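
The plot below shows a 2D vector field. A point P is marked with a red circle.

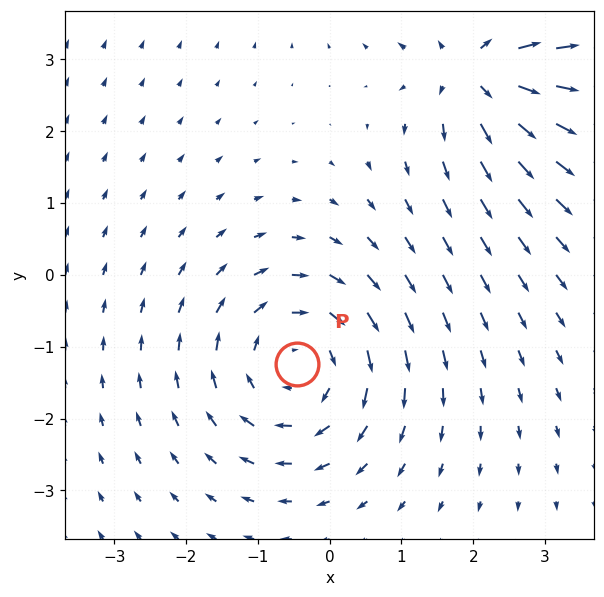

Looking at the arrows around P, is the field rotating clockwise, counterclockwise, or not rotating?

Near P at (-0.4, -1.2) the arrows circulate clockwise. The curl (z-component) there is about -4; negative curl means clockwise rotation.

clockwise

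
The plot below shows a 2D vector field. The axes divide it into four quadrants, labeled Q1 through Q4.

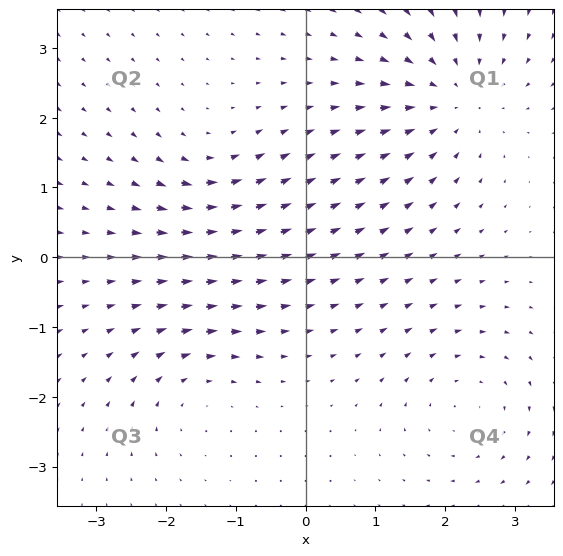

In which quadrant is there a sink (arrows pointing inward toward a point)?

Q1

The sink sits at approximately (2.1, 2.3), which lies in quadrant Q1. The divergence there is about -4, negative as expected for a sink.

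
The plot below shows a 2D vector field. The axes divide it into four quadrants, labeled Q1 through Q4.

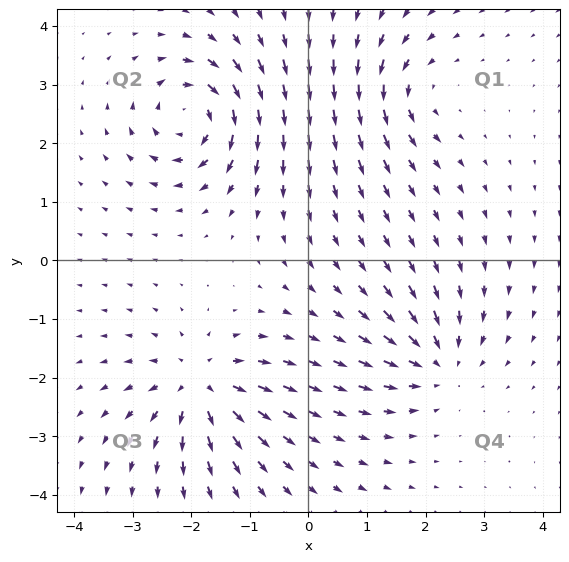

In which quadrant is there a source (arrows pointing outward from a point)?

Q3

The source sits at approximately (-1.8, -2.1), which lies in quadrant Q3. The divergence there is about +6, positive as expected for a source.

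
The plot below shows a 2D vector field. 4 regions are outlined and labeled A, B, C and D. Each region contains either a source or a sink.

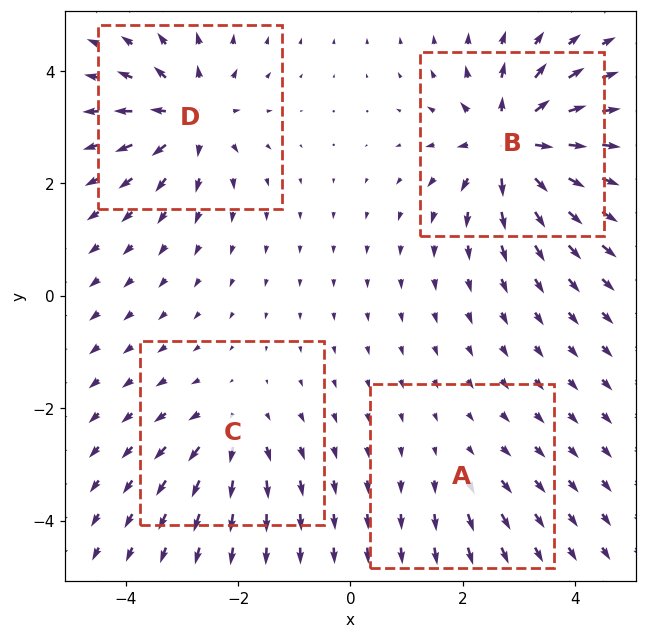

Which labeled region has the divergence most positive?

B

Divergence at each region's feature centre — A: about +2, B: about +8, C: about +4, D: about +6. Region B is most positive.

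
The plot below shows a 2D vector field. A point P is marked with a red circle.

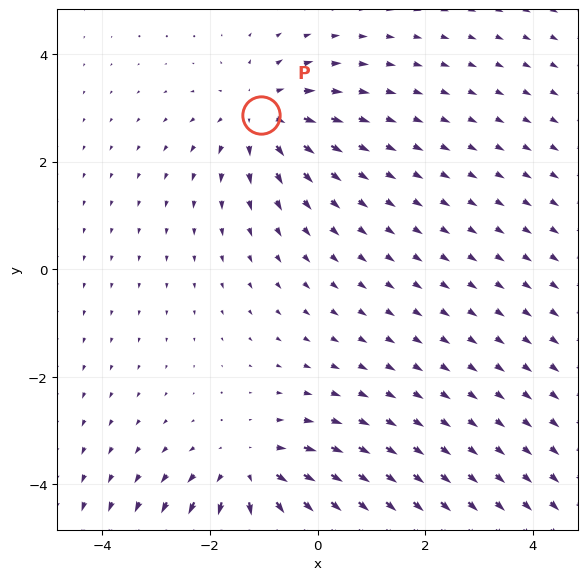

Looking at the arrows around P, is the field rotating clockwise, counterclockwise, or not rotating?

Near P at (-1.1, 2.9) the arrows show no circulation. The curl there is ≈0.

not rotating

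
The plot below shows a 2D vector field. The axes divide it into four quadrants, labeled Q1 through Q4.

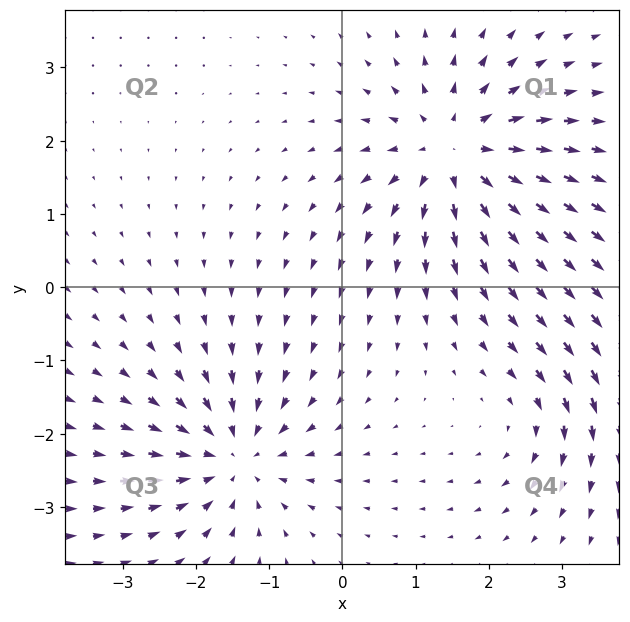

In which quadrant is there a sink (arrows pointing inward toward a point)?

Q3

The sink sits at approximately (-1.5, -2.3), which lies in quadrant Q3. The divergence there is about -5, negative as expected for a sink.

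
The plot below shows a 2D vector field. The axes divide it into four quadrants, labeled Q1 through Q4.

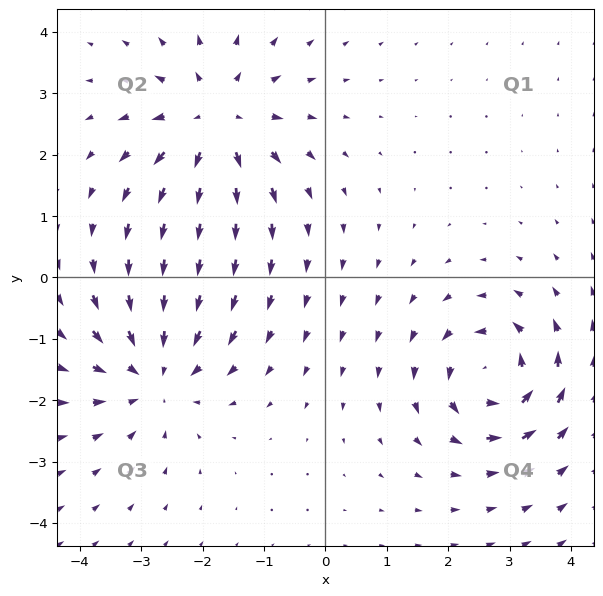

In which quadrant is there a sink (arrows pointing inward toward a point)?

Q3

The sink sits at approximately (-2.8, -1.6), which lies in quadrant Q3. The divergence there is about -4, negative as expected for a sink.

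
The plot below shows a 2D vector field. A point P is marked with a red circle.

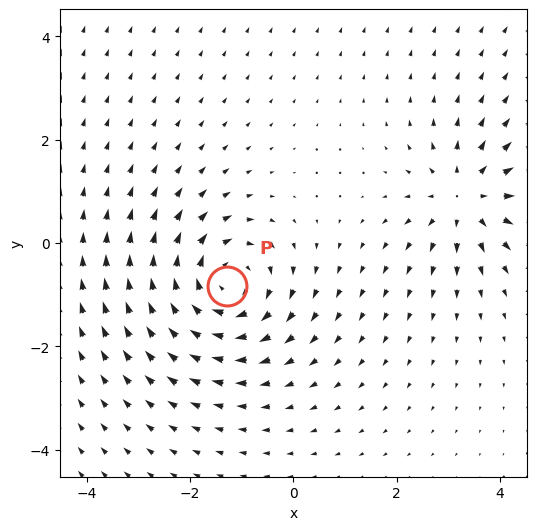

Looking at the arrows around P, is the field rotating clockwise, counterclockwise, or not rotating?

clockwise

Near P at (-1.3, -0.8) the arrows circulate clockwise. The curl (z-component) there is about -4; negative curl means clockwise rotation.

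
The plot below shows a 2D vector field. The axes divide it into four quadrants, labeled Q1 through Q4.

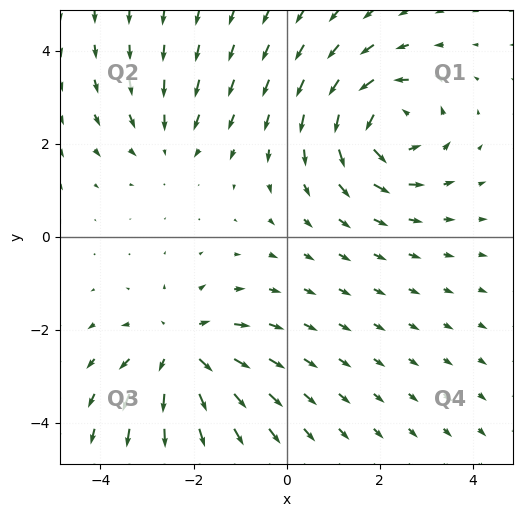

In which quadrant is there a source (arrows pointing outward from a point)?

Q3

The source sits at approximately (-2.3, -2.5), which lies in quadrant Q3. The divergence there is about +4, positive as expected for a source.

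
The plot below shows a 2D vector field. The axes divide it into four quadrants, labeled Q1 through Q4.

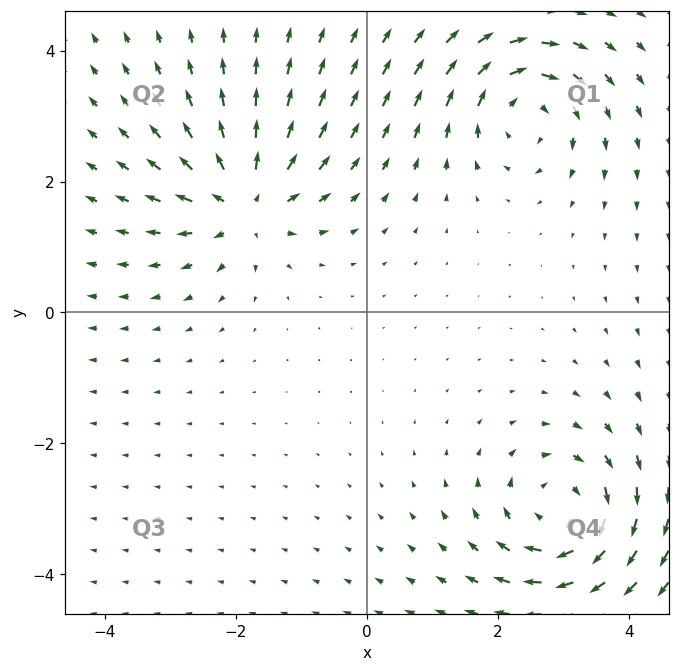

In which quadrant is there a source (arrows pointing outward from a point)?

Q2

The source sits at approximately (-1.9, 1.7), which lies in quadrant Q2. The divergence there is about +5, positive as expected for a source.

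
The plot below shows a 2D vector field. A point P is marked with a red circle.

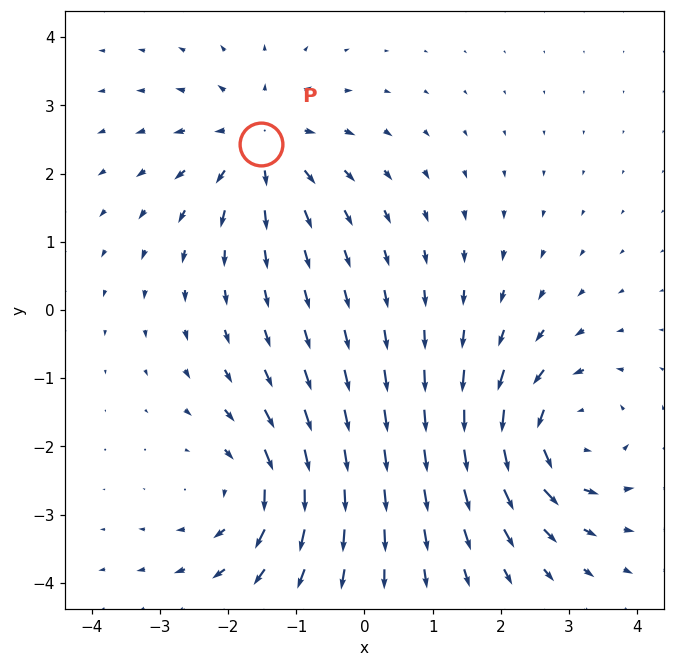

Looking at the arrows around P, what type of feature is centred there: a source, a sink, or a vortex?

source

At P (-1.5, 2.4) the arrows spread outward. Divergence about +4, curl ≈0 — positive divergence with near-zero curl is a source.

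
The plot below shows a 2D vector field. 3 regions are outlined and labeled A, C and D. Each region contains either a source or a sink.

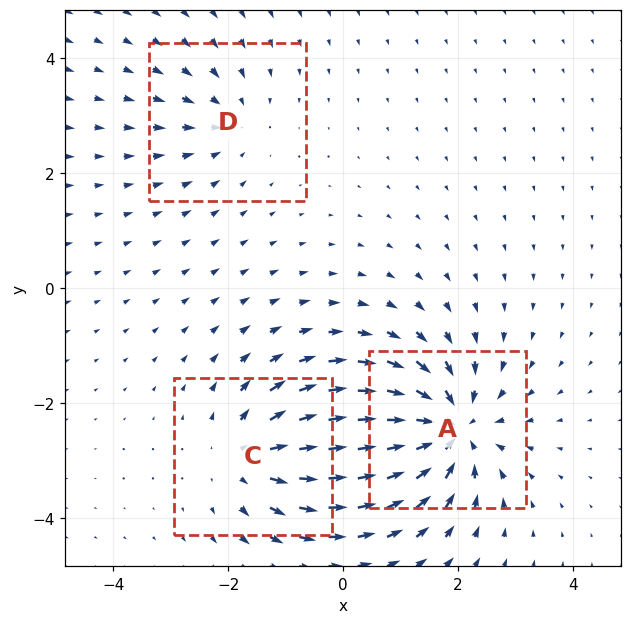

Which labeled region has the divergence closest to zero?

D

Divergence at each region's feature centre — A: about -5, C: about +3, D: about -2. Region D is closest to zero.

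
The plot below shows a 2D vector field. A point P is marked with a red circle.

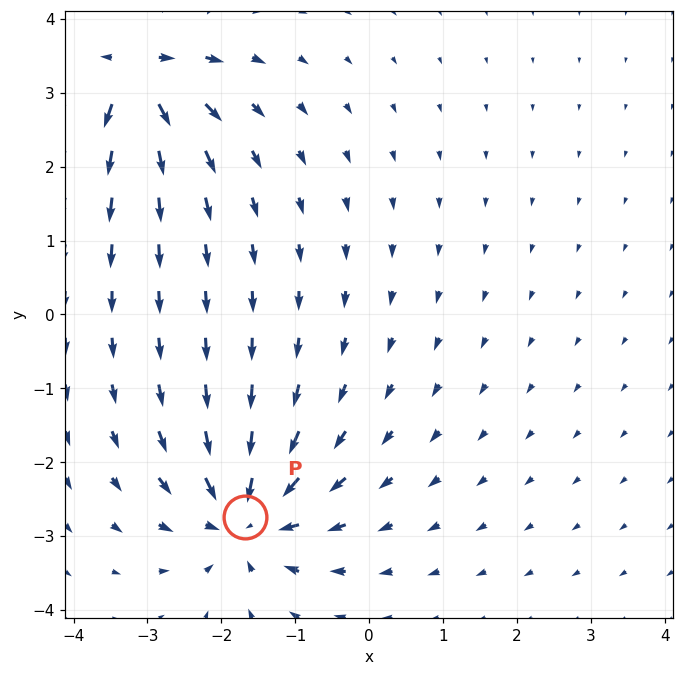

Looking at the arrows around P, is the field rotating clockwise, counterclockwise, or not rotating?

Near P at (-1.7, -2.7) the arrows show no circulation. The curl there is ≈0.

not rotating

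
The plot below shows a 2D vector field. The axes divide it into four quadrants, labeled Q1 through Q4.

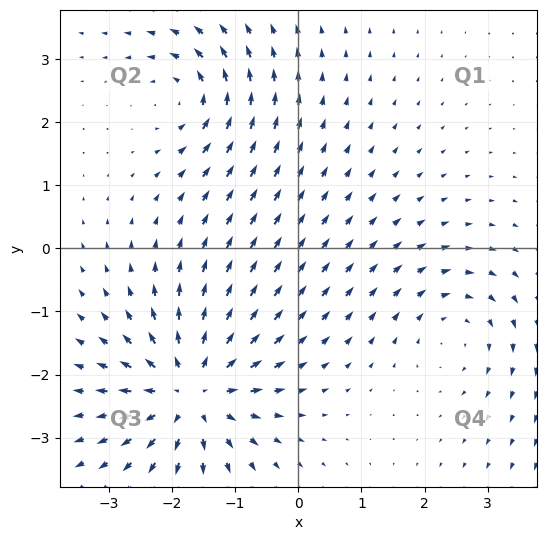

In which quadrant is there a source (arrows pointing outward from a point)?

Q3

The source sits at approximately (-1.7, -2.3), which lies in quadrant Q3. The divergence there is about +6, positive as expected for a source.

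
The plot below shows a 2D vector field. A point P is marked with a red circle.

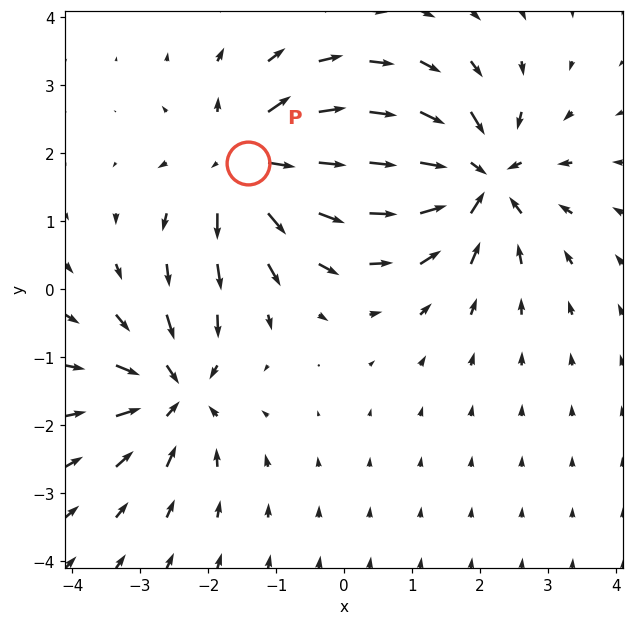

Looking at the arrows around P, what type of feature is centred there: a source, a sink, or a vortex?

At P (-1.4, 1.9) the arrows spread outward. Divergence about +6, curl ≈0 — positive divergence with near-zero curl is a source.

source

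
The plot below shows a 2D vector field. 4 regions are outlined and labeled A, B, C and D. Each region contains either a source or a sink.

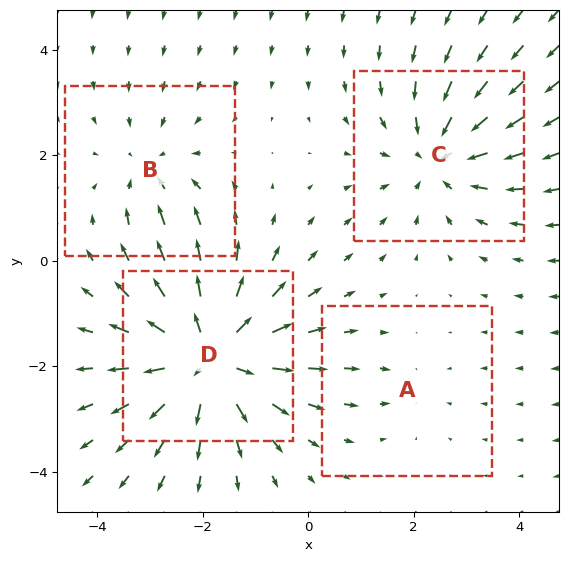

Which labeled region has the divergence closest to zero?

Divergence at each region's feature centre — A: about -2, B: about -3, C: about -4, D: about +6. Region A is closest to zero.

A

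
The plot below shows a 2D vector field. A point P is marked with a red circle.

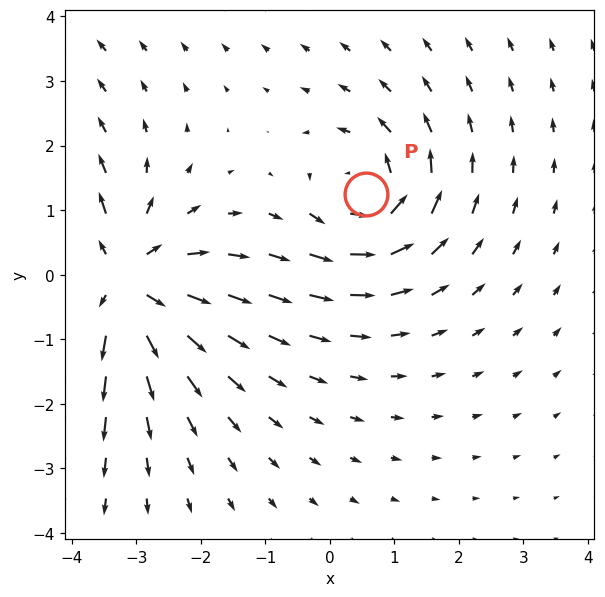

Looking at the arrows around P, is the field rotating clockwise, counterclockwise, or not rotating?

Near P at (0.6, 1.2) the arrows circulate counterclockwise. The curl (z-component) there is about +4; positive curl means counterclockwise rotation.

counterclockwise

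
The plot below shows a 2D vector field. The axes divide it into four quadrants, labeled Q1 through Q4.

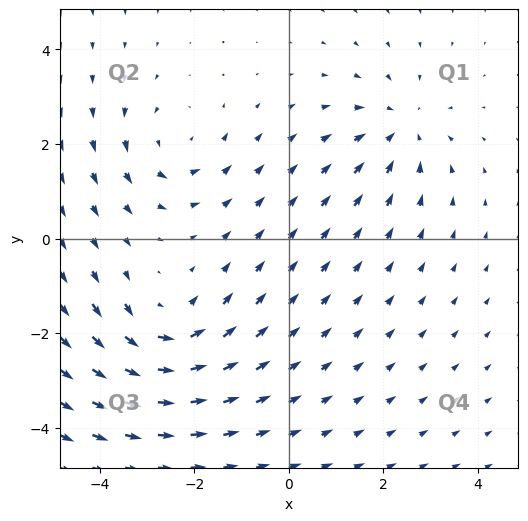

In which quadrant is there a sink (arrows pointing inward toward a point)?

Q1

The sink sits at approximately (2.4, 2.3), which lies in quadrant Q1. The divergence there is about -3, negative as expected for a sink.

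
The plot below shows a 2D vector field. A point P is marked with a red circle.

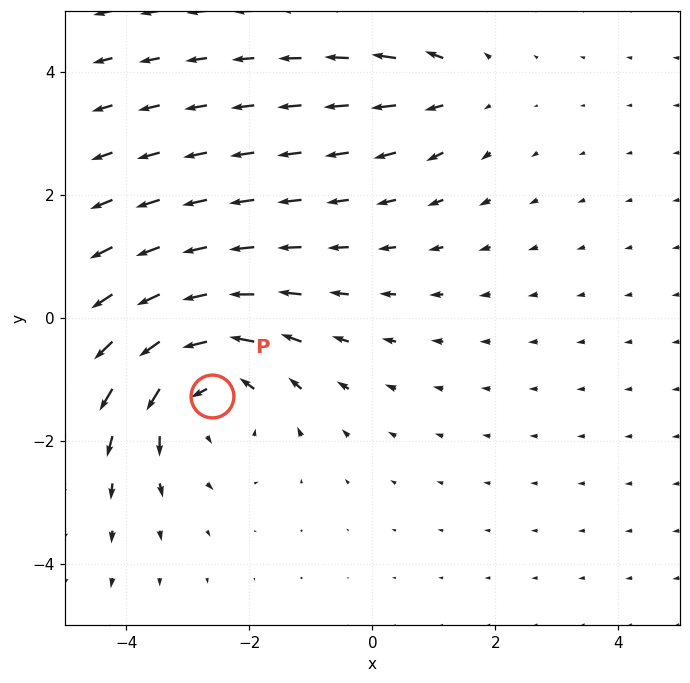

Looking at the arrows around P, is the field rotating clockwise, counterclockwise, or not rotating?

counterclockwise

Near P at (-2.6, -1.3) the arrows circulate counterclockwise. The curl (z-component) there is about +4; positive curl means counterclockwise rotation.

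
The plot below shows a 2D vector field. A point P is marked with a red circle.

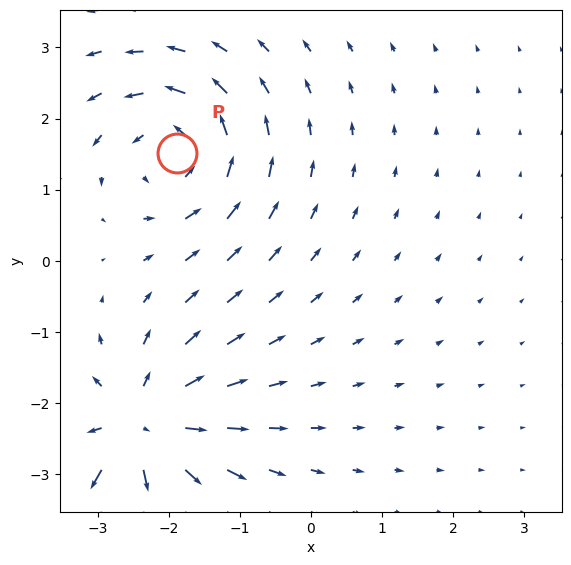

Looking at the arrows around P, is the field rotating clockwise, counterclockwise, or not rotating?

Near P at (-1.9, 1.5) the arrows circulate counterclockwise. The curl (z-component) there is about +4; positive curl means counterclockwise rotation.

counterclockwise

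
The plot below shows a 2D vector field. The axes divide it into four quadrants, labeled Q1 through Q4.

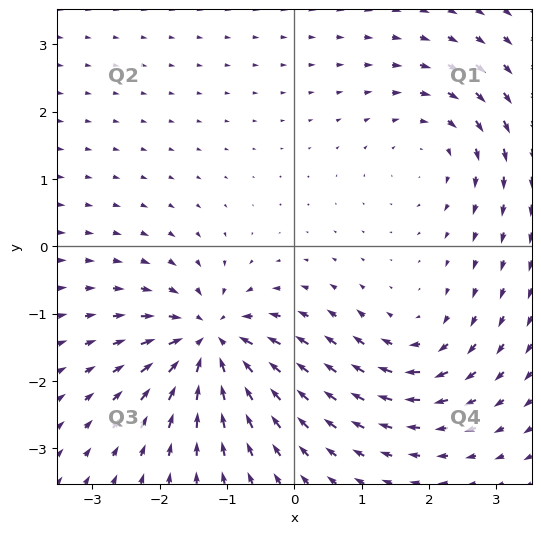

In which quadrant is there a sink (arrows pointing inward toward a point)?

The sink sits at approximately (-1.2, -1.4), which lies in quadrant Q3. The divergence there is about -6, negative as expected for a sink.

Q3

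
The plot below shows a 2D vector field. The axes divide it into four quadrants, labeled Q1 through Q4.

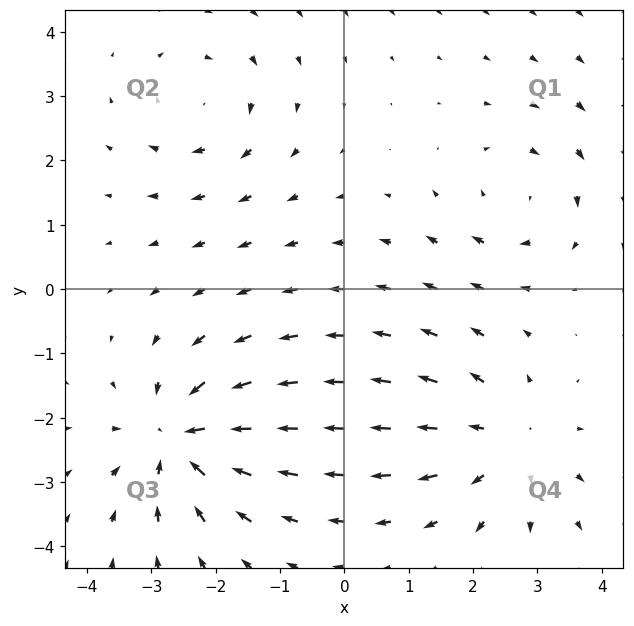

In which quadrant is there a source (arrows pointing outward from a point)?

The source sits at approximately (2.5, -2.4), which lies in quadrant Q4. The divergence there is about +3, positive as expected for a source.

Q4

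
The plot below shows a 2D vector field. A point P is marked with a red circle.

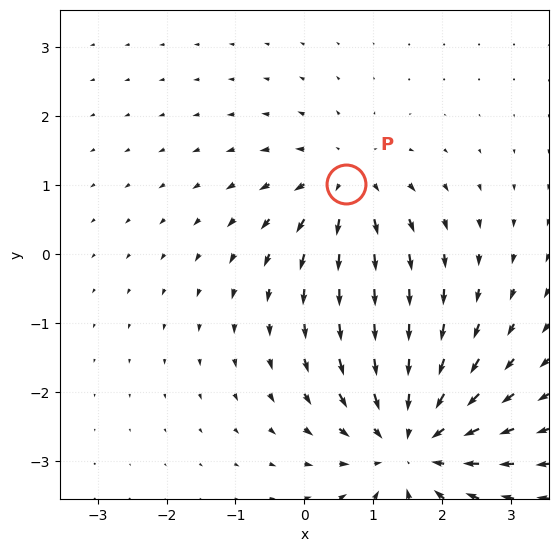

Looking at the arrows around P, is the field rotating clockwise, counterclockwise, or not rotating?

not rotating

Near P at (0.6, 1.0) the arrows show no circulation. The curl there is ≈0.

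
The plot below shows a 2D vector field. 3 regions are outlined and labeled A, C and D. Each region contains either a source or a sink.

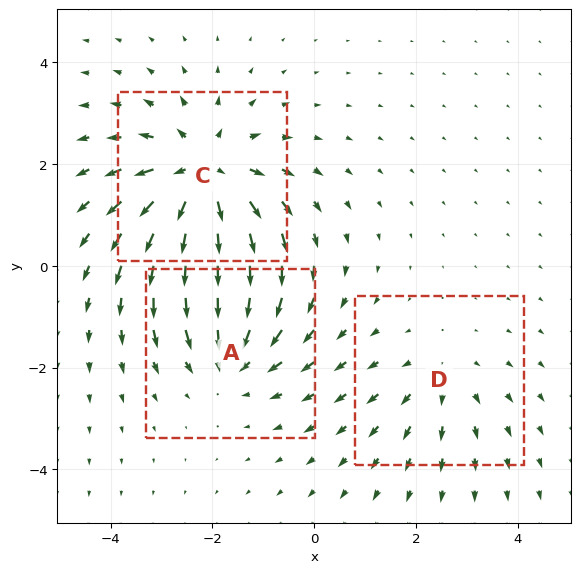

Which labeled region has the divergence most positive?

Divergence at each region's feature centre — A: about -3, C: about +4, D: about +2. Region C is most positive.

C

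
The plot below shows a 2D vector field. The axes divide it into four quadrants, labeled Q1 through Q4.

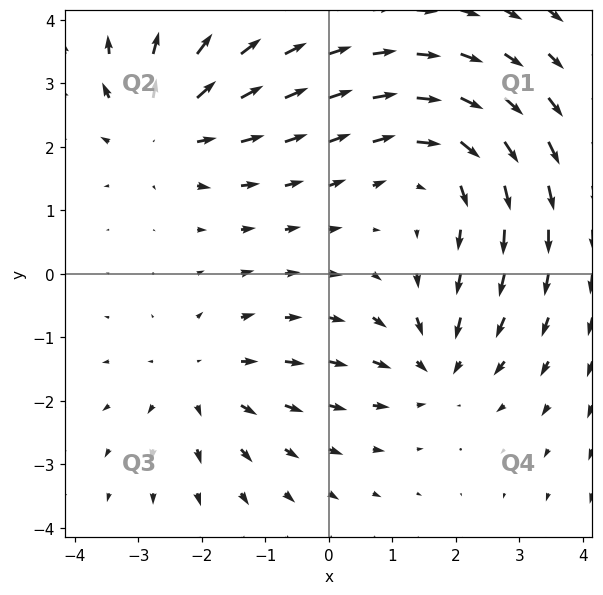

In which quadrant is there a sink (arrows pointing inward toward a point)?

Q4

The sink sits at approximately (1.7, -1.5), which lies in quadrant Q4. The divergence there is about -3, negative as expected for a sink.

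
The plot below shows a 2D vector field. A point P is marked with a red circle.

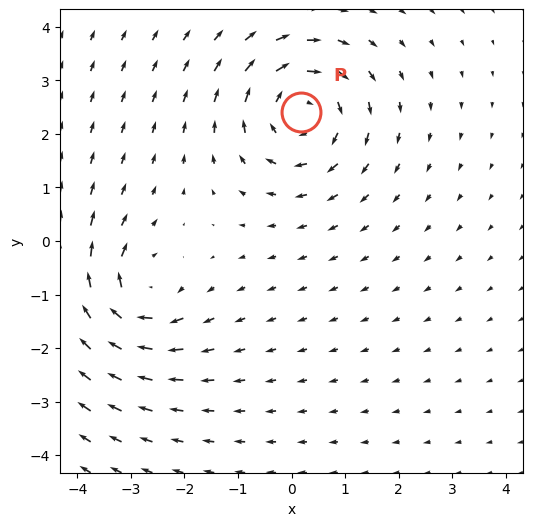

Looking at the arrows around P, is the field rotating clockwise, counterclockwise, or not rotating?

clockwise

Near P at (0.2, 2.4) the arrows circulate clockwise. The curl (z-component) there is about -5; negative curl means clockwise rotation.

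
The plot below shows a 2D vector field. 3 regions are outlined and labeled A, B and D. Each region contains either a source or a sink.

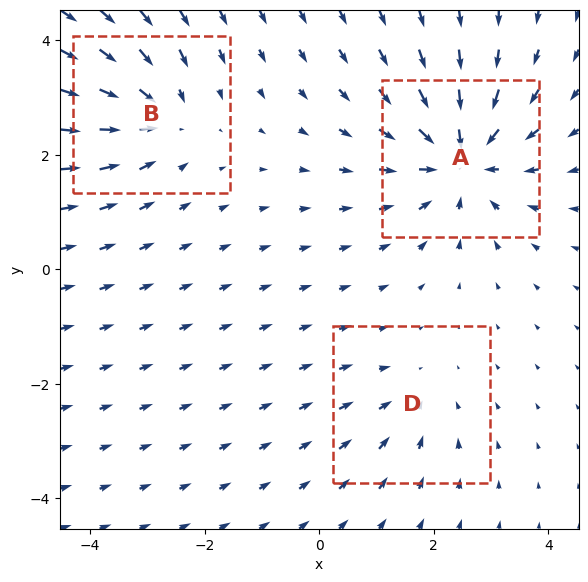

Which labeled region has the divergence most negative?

A

Divergence at each region's feature centre — A: about -5, B: about -3, D: about -2. Region A is most negative.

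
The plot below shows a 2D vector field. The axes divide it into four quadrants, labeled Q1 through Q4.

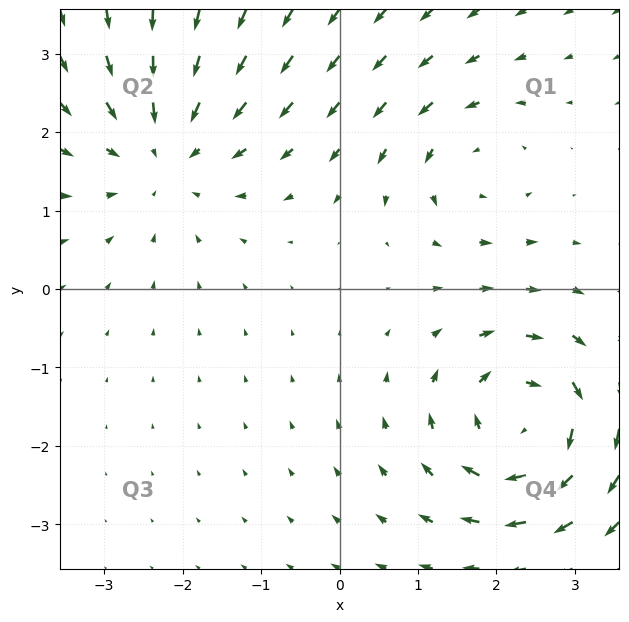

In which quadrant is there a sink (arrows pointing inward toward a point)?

Q2

The sink sits at approximately (-2.2, 1.7), which lies in quadrant Q2. The divergence there is about -4, negative as expected for a sink.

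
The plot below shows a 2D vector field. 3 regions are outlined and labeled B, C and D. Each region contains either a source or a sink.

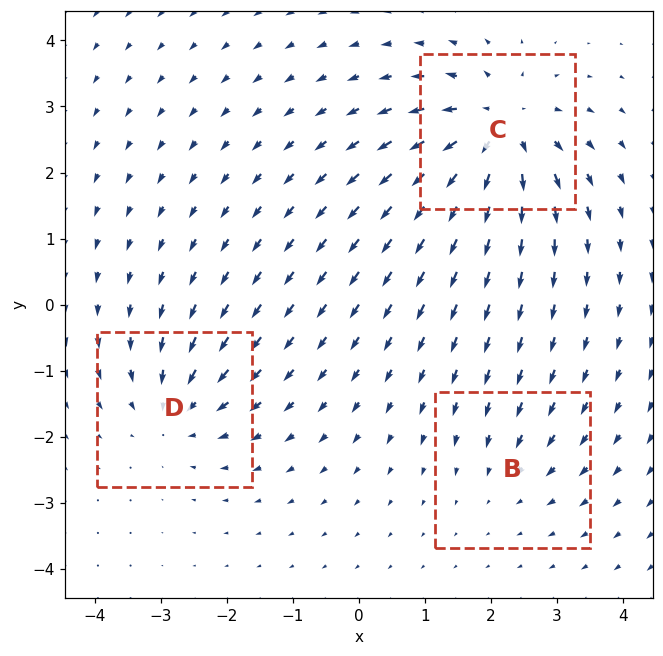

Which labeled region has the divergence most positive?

Divergence at each region's feature centre — B: about -2, C: about +6, D: about -4. Region C is most positive.

C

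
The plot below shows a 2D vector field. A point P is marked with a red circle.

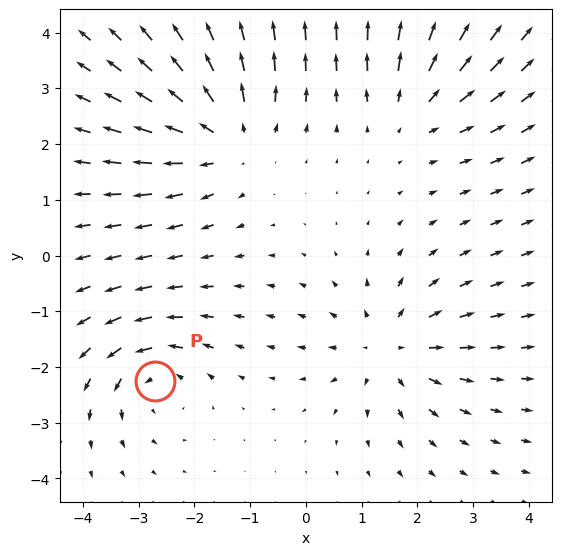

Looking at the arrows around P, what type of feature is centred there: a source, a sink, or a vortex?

vortex

At P (-2.7, -2.3) the arrows circulate counterclockwise. Divergence ≈0, curl about +4 — near-zero divergence with nonzero curl is a vortex.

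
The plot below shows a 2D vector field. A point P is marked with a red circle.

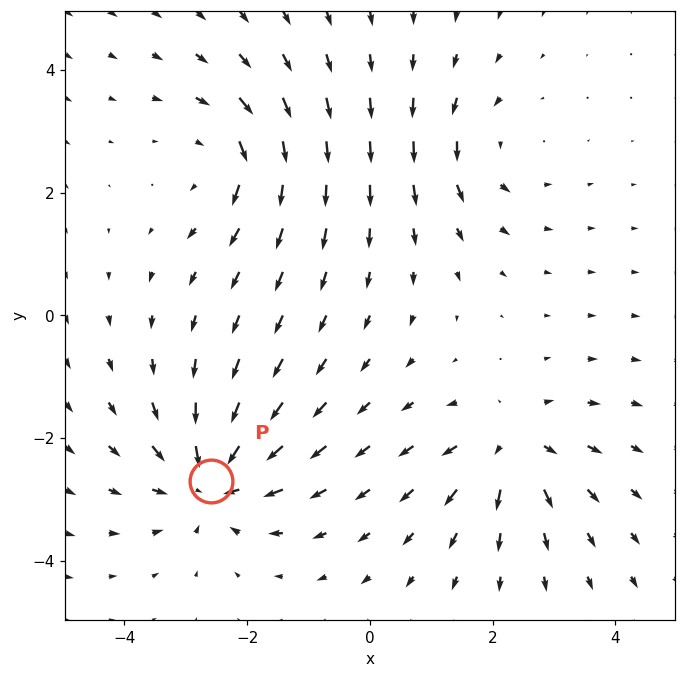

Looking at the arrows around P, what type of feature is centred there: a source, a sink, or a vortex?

sink

At P (-2.6, -2.7) the arrows converge inward. Divergence about -6, curl ≈0 — negative divergence with near-zero curl is a sink.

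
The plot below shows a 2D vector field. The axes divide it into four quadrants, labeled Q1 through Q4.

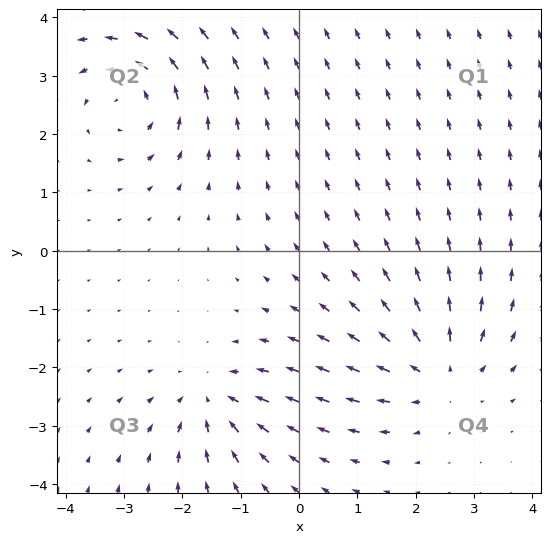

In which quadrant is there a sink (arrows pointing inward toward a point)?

The sink sits at approximately (-1.5, -2.6), which lies in quadrant Q3. The divergence there is about -4, negative as expected for a sink.

Q3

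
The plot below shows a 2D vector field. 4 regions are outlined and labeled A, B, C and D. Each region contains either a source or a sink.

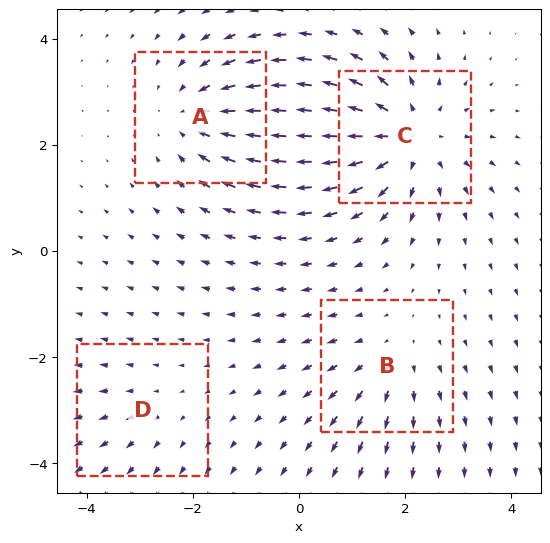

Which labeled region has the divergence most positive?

C

Divergence at each region's feature centre — A: about -4, B: about +3, C: about +6, D: about +2. Region C is most positive.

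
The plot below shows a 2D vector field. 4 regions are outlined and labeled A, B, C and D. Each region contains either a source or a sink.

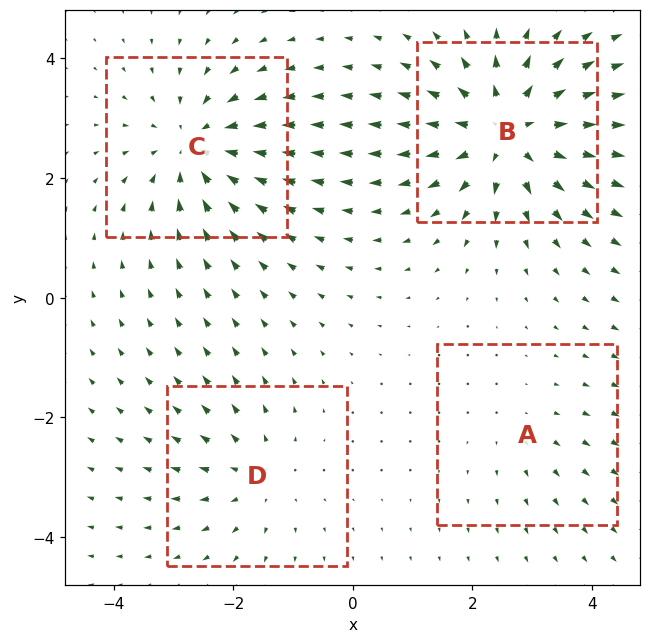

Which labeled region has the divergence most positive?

Divergence at each region's feature centre — A: about +2, B: about +6, C: about -5, D: about +3. Region B is most positive.

B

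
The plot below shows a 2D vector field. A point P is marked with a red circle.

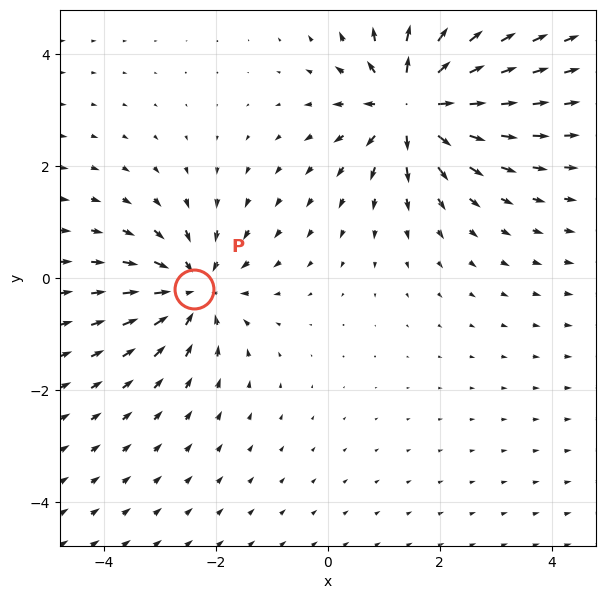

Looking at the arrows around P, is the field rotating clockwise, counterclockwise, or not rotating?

not rotating

Near P at (-2.4, -0.2) the arrows show no circulation. The curl there is ≈0.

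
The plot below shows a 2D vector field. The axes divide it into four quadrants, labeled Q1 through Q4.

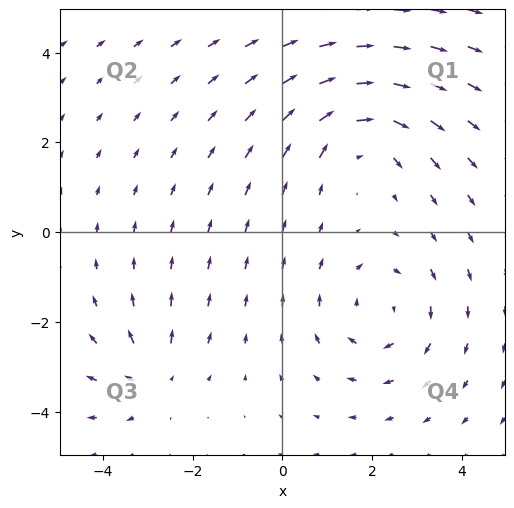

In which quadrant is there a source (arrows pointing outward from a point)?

Q3

The source sits at approximately (-2.9, -3.3), which lies in quadrant Q3. The divergence there is about +3, positive as expected for a source.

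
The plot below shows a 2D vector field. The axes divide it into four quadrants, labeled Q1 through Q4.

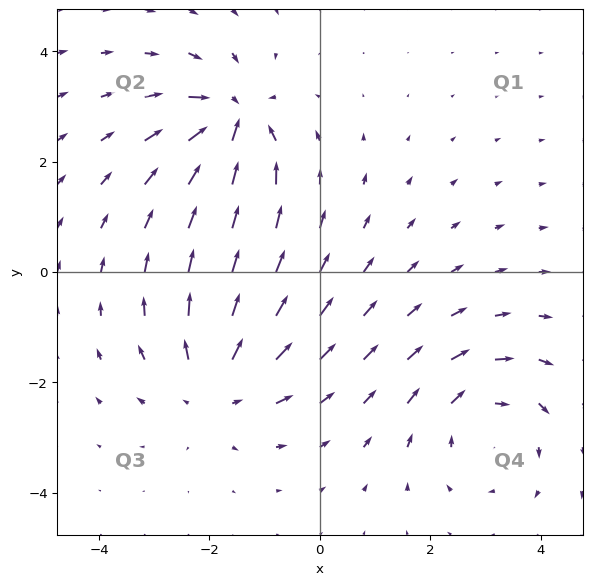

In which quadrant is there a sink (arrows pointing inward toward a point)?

Q2

The sink sits at approximately (-1.6, 2.8), which lies in quadrant Q2. The divergence there is about -7, negative as expected for a sink.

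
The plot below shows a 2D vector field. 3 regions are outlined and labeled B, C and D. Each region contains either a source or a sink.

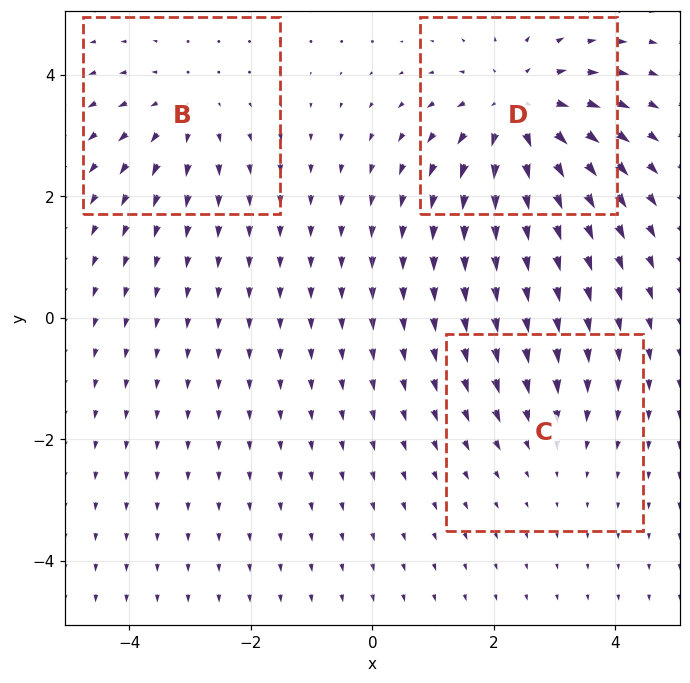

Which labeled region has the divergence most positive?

D

Divergence at each region's feature centre — B: about +3, C: about -2, D: about +5. Region D is most positive.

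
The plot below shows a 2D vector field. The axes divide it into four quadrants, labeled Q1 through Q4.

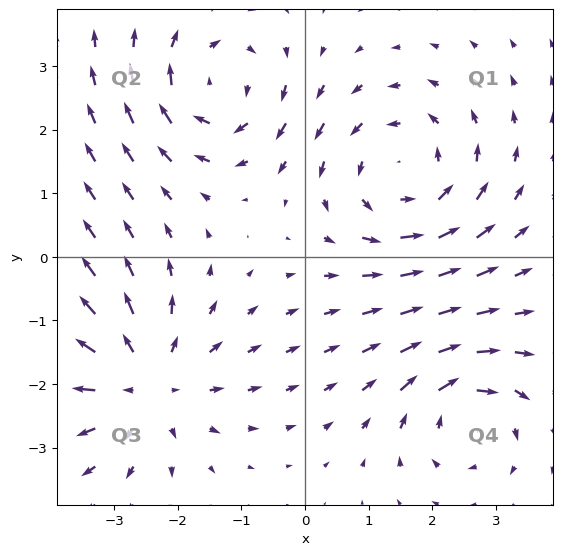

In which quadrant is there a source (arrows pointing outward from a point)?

The source sits at approximately (-2.5, -2.0), which lies in quadrant Q3. The divergence there is about +4, positive as expected for a source.

Q3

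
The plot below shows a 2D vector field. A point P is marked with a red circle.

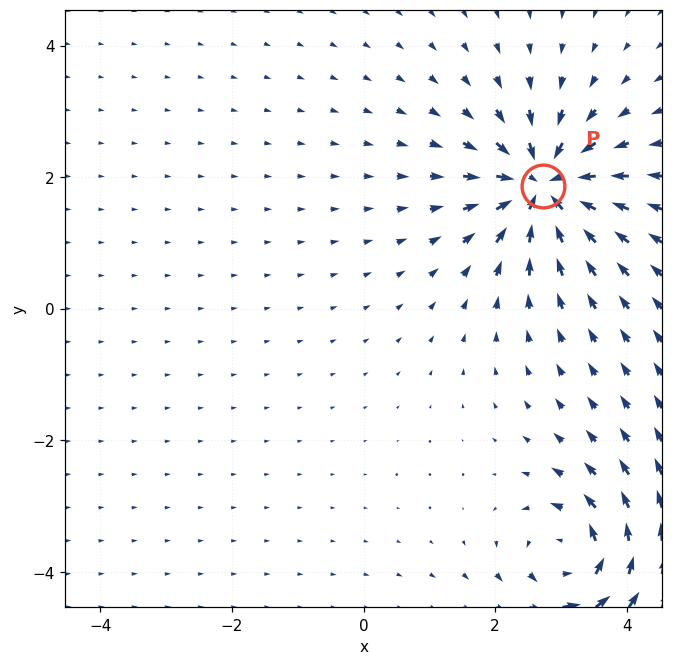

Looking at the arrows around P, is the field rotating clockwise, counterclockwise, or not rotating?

not rotating

Near P at (2.7, 1.9) the arrows show no circulation. The curl there is ≈0.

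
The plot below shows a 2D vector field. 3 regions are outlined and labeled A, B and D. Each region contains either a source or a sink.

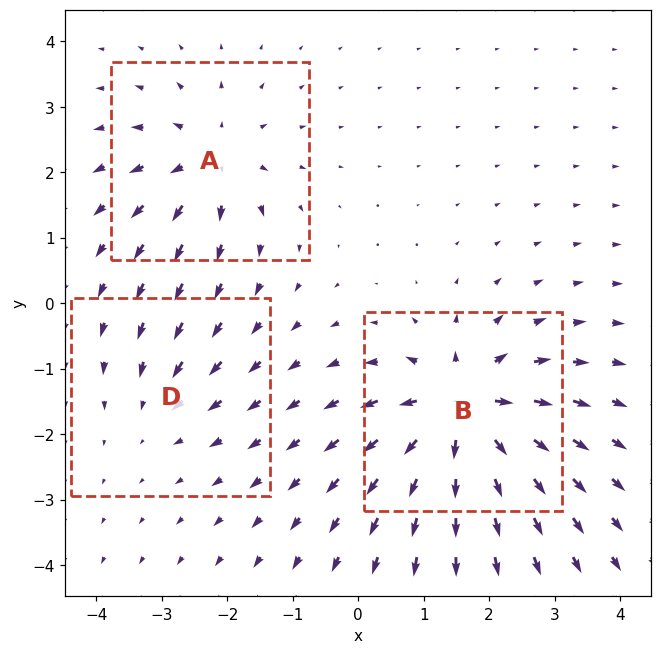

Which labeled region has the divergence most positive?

B

Divergence at each region's feature centre — A: about +4, B: about +6, D: about -2. Region B is most positive.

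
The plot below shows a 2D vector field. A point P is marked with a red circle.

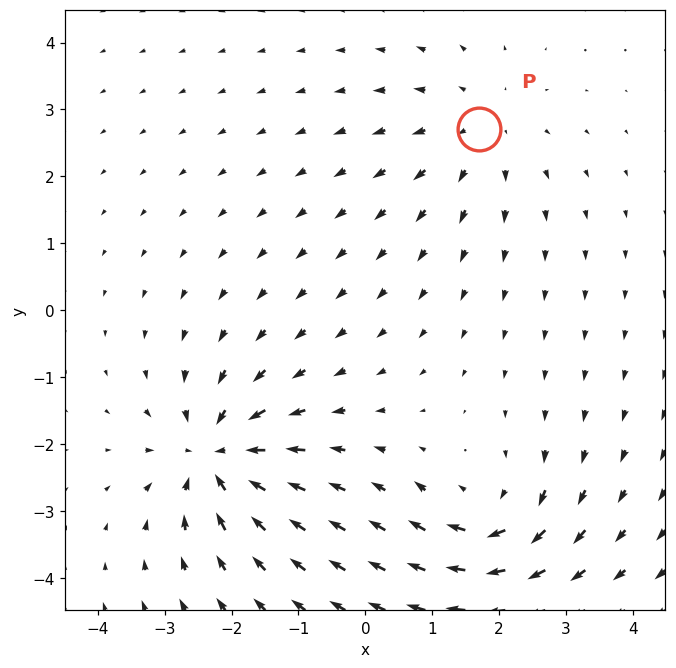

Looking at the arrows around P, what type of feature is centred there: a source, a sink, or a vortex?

At P (1.7, 2.7) the arrows spread outward. Divergence about +3, curl ≈0 — positive divergence with near-zero curl is a source.

source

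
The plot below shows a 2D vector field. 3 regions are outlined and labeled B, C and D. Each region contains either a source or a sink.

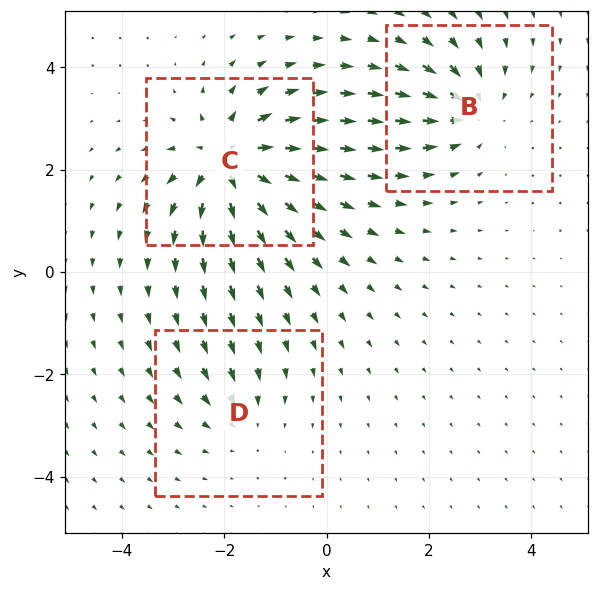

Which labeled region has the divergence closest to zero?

Divergence at each region's feature centre — B: about -4, C: about +6, D: about -2. Region D is closest to zero.

D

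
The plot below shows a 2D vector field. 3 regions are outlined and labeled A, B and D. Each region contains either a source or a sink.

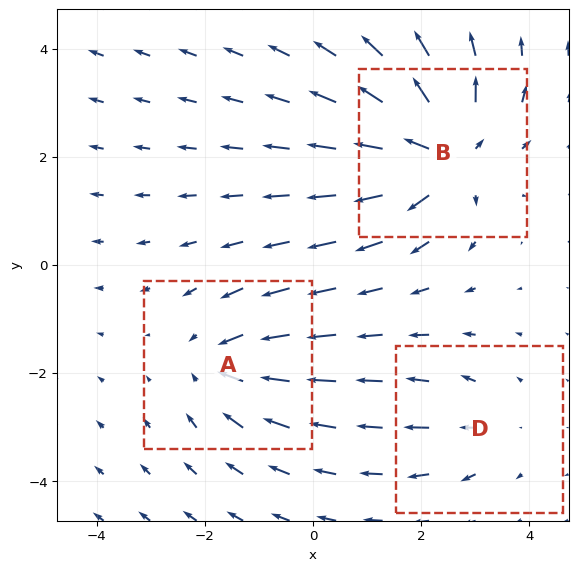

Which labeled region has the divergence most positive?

Divergence at each region's feature centre — A: about -3, B: about +5, D: about +2. Region B is most positive.

B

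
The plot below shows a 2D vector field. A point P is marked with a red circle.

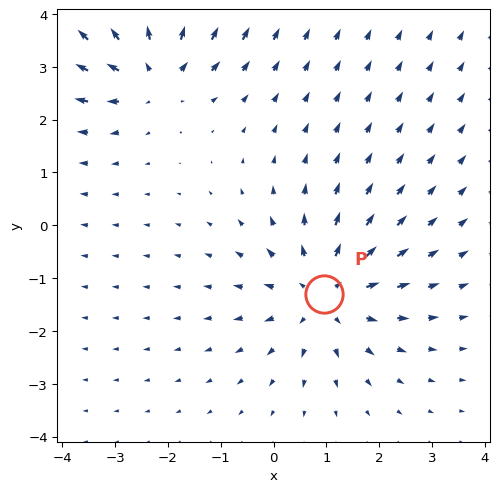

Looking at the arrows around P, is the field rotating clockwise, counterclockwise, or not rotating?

Near P at (1.0, -1.3) the arrows show no circulation. The curl there is ≈0.

not rotating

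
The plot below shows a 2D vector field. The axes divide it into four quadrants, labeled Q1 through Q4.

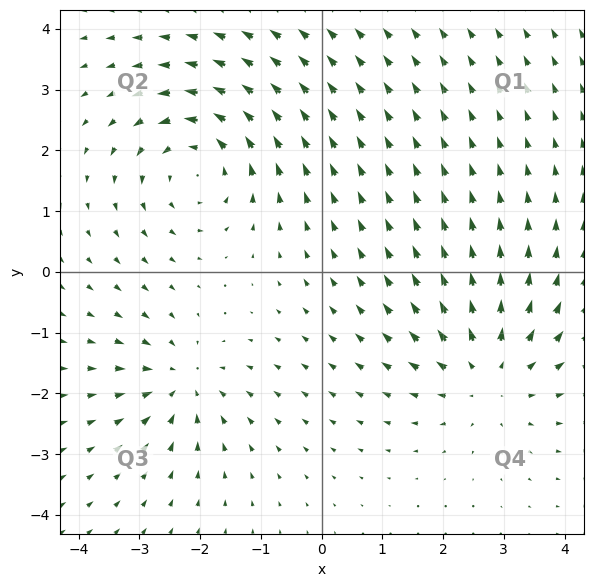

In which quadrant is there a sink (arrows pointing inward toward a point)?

The sink sits at approximately (-2.3, -1.8), which lies in quadrant Q3. The divergence there is about -3, negative as expected for a sink.

Q3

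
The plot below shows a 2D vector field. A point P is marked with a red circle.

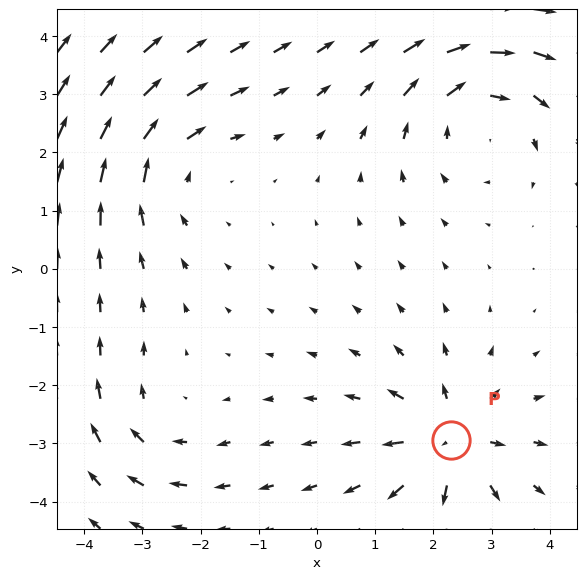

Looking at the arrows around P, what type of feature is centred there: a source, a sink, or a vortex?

At P (2.3, -2.9) the arrows spread outward. Divergence about +6, curl ≈0 — positive divergence with near-zero curl is a source.

source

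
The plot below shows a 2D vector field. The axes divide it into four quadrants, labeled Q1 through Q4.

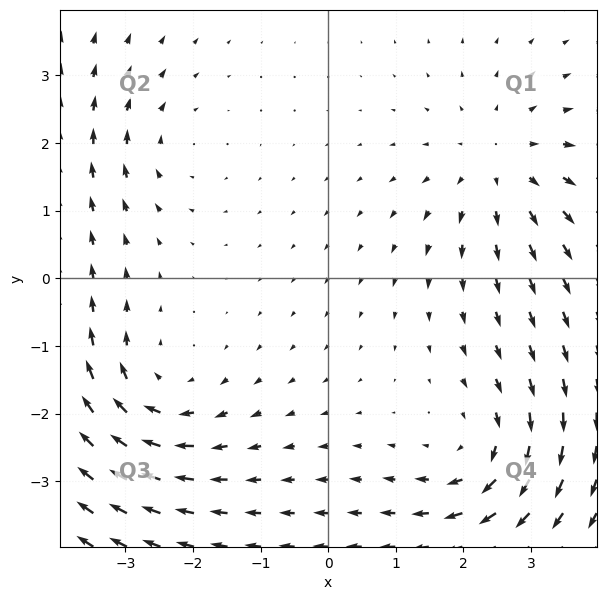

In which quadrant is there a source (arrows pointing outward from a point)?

The source sits at approximately (2.6, 1.7), which lies in quadrant Q1. The divergence there is about +4, positive as expected for a source.

Q1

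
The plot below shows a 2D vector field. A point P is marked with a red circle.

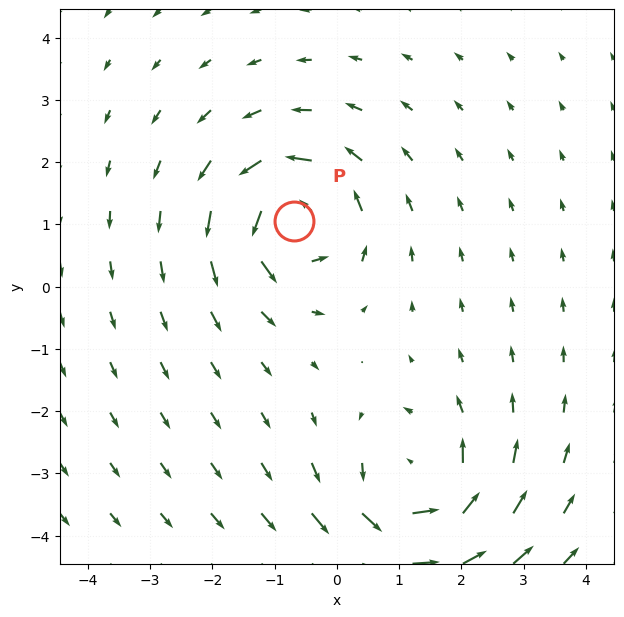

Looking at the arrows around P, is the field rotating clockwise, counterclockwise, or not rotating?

counterclockwise

Near P at (-0.7, 1.1) the arrows circulate counterclockwise. The curl (z-component) there is about +6; positive curl means counterclockwise rotation.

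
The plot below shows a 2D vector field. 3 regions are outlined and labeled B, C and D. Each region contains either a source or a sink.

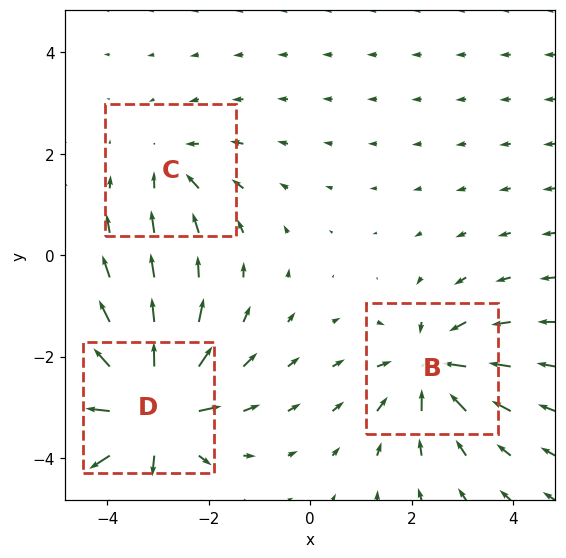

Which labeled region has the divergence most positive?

Divergence at each region's feature centre — B: about -4, C: about -3, D: about +6. Region D is most positive.

D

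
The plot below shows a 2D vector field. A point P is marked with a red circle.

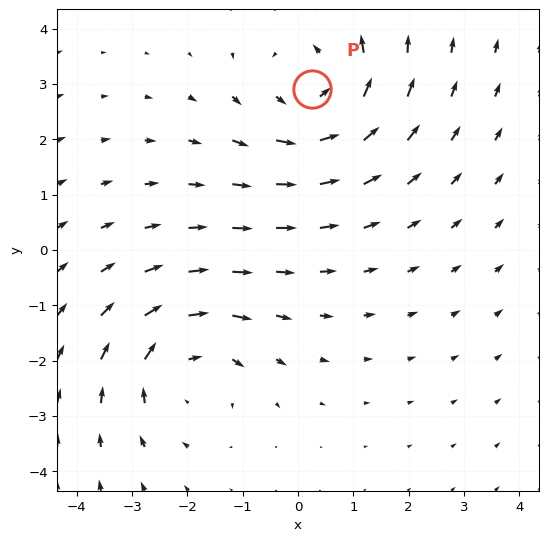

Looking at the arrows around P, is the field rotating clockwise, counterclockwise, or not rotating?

counterclockwise

Near P at (0.3, 2.9) the arrows circulate counterclockwise. The curl (z-component) there is about +3; positive curl means counterclockwise rotation.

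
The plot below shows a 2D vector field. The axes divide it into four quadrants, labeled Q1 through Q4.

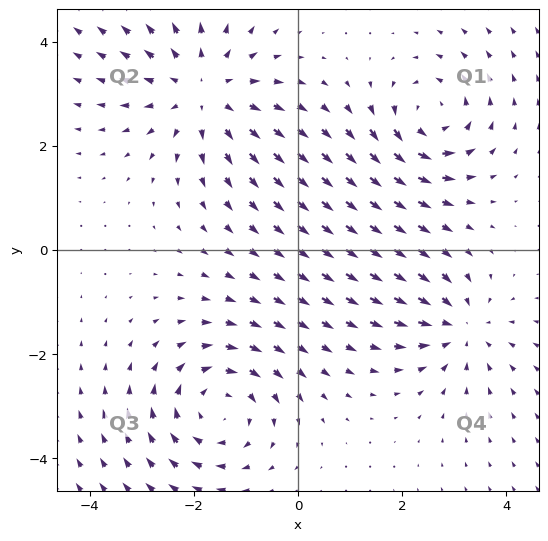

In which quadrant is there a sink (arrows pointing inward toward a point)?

The sink sits at approximately (3.1, -1.5), which lies in quadrant Q4. The divergence there is about -4, negative as expected for a sink.

Q4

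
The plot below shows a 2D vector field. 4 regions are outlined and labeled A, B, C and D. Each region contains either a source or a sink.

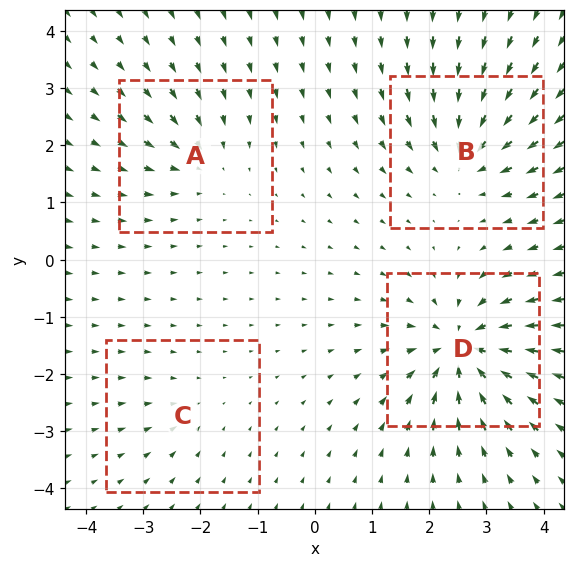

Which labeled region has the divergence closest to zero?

Divergence at each region's feature centre — A: about -4, B: about -6, C: about -2, D: about -8. Region C is closest to zero.

C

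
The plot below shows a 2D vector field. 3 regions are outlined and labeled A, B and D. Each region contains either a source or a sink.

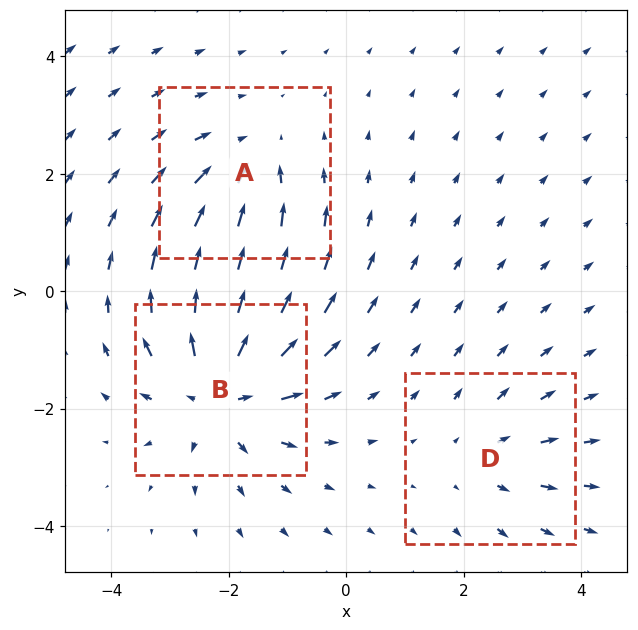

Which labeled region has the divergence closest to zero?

D

Divergence at each region's feature centre — A: about -3, B: about +5, D: about +2. Region D is closest to zero.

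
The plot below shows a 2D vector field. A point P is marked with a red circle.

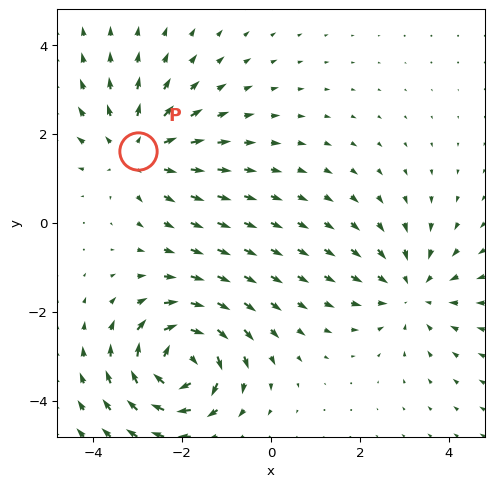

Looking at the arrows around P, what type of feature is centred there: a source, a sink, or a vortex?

source

At P (-3.0, 1.6) the arrows spread outward. Divergence about +3, curl ≈0 — positive divergence with near-zero curl is a source.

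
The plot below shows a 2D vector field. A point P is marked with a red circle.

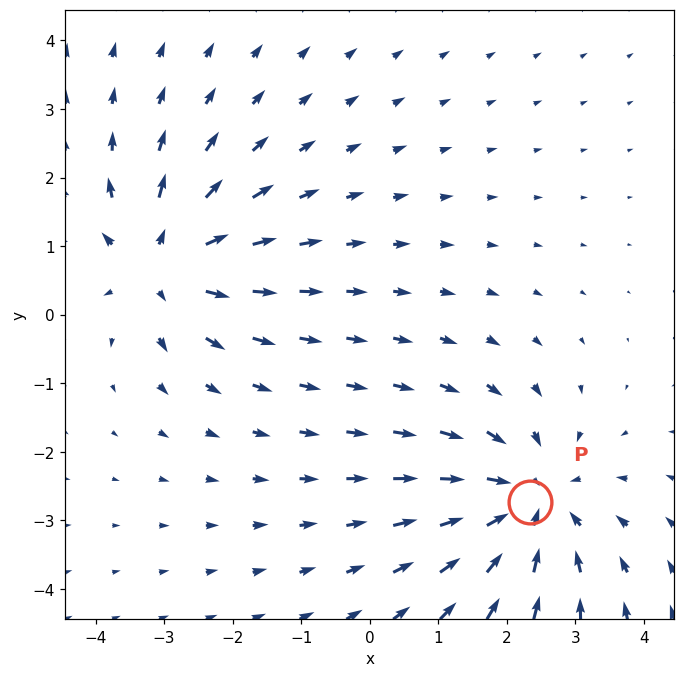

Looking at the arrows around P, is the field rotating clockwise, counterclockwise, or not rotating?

Near P at (2.3, -2.7) the arrows show no circulation. The curl there is ≈0.

not rotating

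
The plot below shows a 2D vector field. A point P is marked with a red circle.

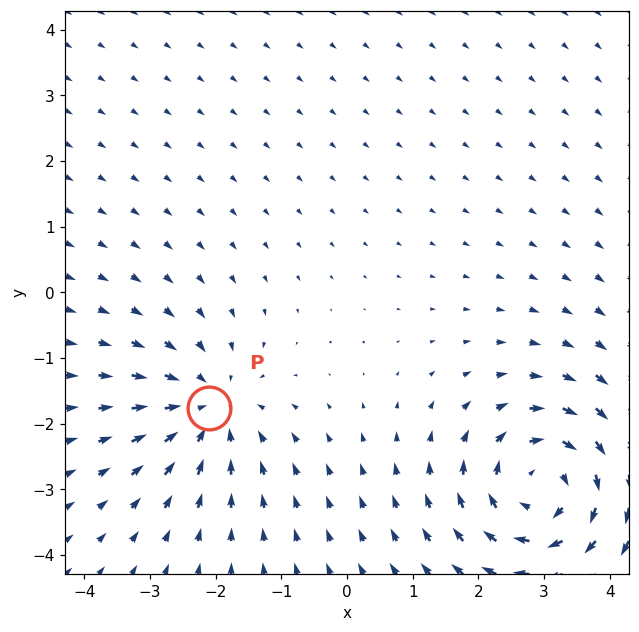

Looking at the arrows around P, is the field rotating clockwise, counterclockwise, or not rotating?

Near P at (-2.1, -1.8) the arrows show no circulation. The curl there is ≈0.

not rotating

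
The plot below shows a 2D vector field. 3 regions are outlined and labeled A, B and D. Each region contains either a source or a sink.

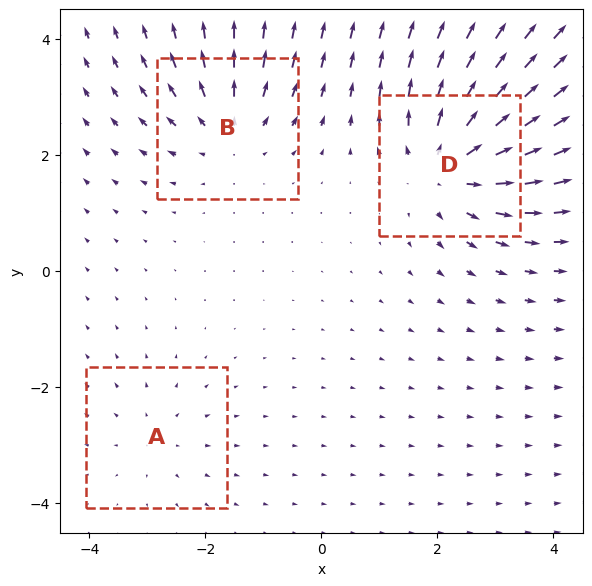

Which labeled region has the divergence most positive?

D

Divergence at each region's feature centre — A: about +2, B: about +3, D: about +5. Region D is most positive.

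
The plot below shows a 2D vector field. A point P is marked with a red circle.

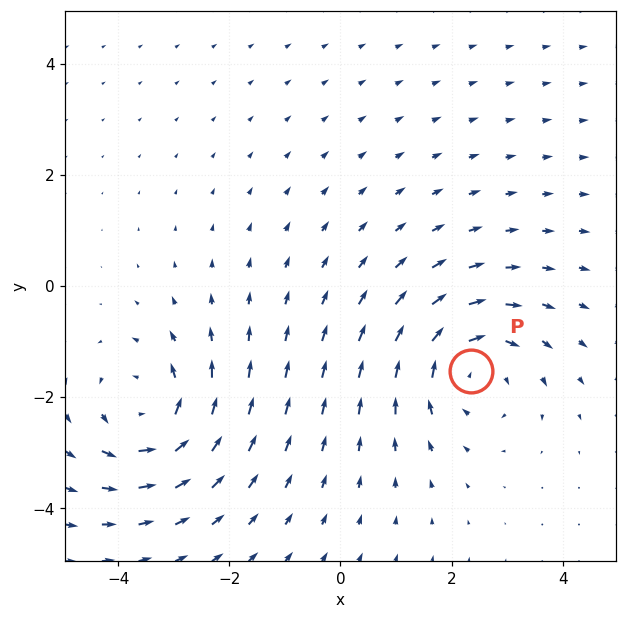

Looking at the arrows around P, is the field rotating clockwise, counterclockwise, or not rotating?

clockwise

Near P at (2.3, -1.5) the arrows circulate clockwise. The curl (z-component) there is about -4; negative curl means clockwise rotation.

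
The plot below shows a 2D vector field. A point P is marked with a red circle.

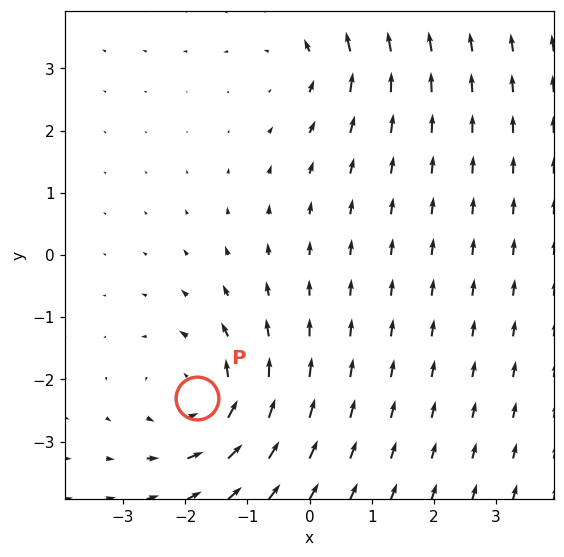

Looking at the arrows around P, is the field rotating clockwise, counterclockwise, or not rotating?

counterclockwise

Near P at (-1.8, -2.3) the arrows circulate counterclockwise. The curl (z-component) there is about +3; positive curl means counterclockwise rotation.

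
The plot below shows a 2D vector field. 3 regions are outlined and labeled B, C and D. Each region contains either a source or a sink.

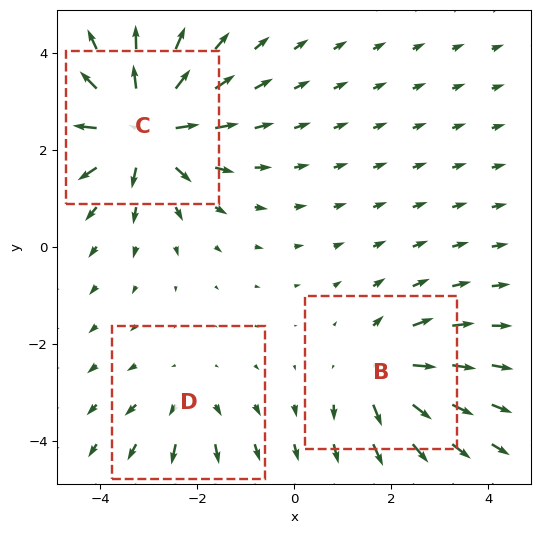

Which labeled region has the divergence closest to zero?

D

Divergence at each region's feature centre — B: about +3, C: about +6, D: about +2. Region D is closest to zero.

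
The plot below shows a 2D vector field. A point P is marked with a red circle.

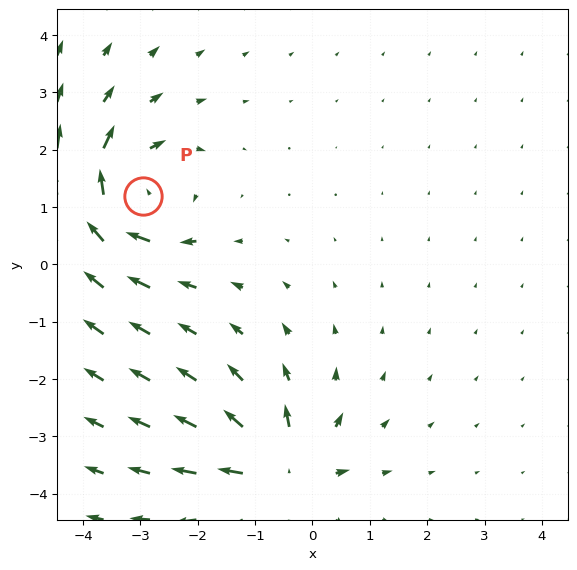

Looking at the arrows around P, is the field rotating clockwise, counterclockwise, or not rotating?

clockwise

Near P at (-3.0, 1.2) the arrows circulate clockwise. The curl (z-component) there is about -6; negative curl means clockwise rotation.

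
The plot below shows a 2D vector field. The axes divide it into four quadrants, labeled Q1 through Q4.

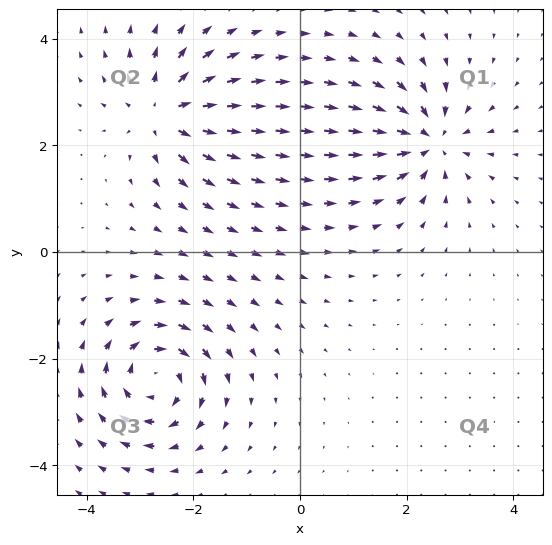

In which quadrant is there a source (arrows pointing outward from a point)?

Q2

The source sits at approximately (-2.5, 2.6), which lies in quadrant Q2. The divergence there is about +6, positive as expected for a source.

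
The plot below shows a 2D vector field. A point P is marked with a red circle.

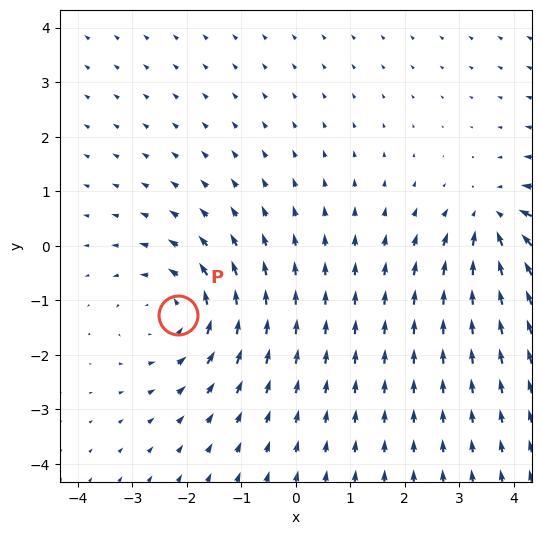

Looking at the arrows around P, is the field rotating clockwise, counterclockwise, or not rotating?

Near P at (-2.2, -1.3) the arrows circulate counterclockwise. The curl (z-component) there is about +3; positive curl means counterclockwise rotation.

counterclockwise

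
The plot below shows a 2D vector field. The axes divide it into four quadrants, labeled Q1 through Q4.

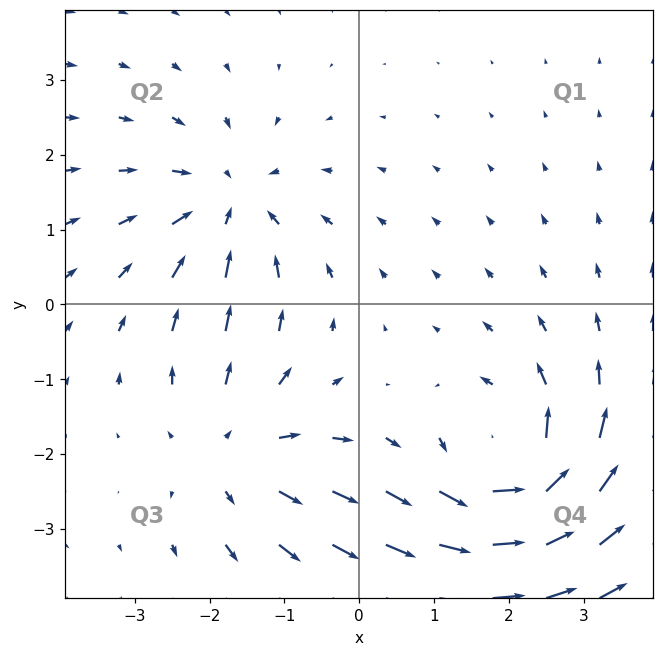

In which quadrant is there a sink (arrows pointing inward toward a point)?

The sink sits at approximately (-1.7, 1.3), which lies in quadrant Q2. The divergence there is about -4, negative as expected for a sink.

Q2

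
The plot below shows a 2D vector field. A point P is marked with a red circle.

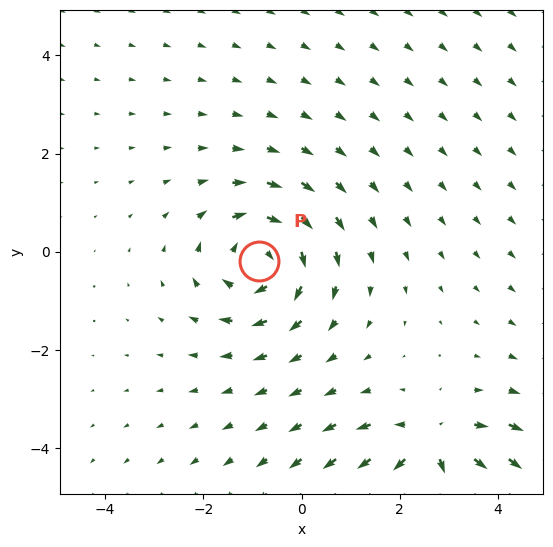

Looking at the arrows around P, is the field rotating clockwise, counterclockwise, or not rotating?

clockwise

Near P at (-0.9, -0.2) the arrows circulate clockwise. The curl (z-component) there is about -4; negative curl means clockwise rotation.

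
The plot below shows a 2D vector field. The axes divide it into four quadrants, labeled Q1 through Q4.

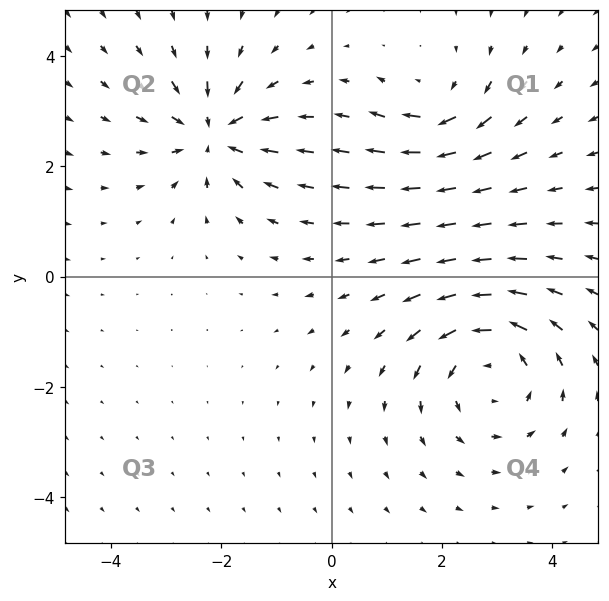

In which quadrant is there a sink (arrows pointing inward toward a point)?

Q2

The sink sits at approximately (-2.1, 2.6), which lies in quadrant Q2. The divergence there is about -5, negative as expected for a sink.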